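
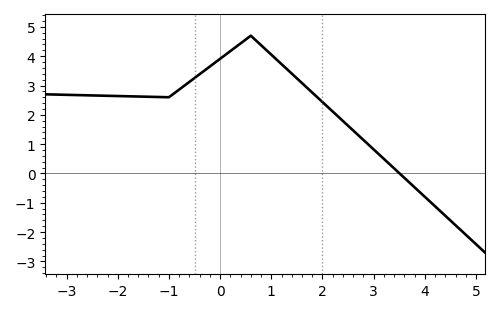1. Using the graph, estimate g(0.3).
4.31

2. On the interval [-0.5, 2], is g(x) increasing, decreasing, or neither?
neither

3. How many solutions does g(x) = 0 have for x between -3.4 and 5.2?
1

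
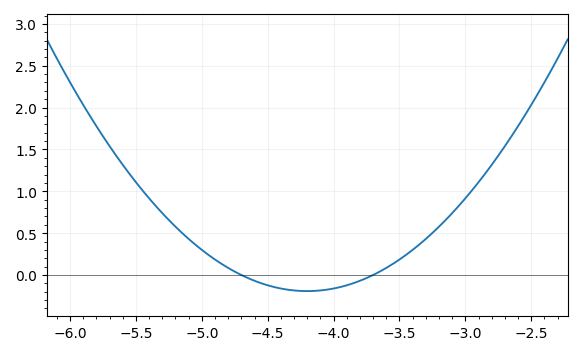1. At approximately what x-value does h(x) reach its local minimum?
-4.2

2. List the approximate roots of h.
-4.7, -3.7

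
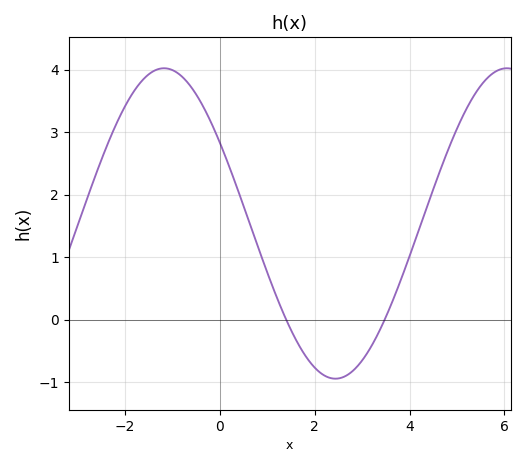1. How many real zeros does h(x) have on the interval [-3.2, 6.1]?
2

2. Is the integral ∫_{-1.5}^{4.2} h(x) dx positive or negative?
positive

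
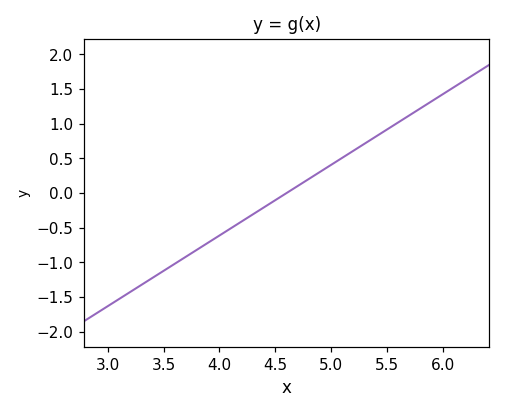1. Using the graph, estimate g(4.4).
-0.204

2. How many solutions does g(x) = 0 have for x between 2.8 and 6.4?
1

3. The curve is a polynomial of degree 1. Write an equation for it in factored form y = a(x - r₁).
y = 1.02(x - 4.6)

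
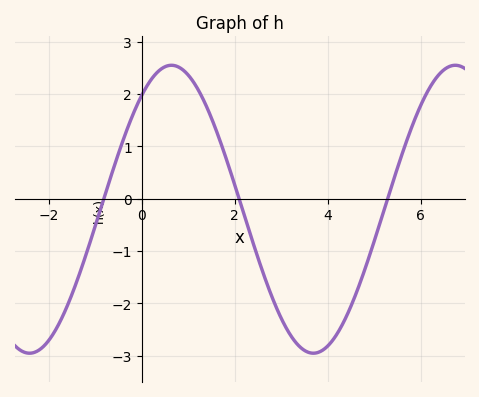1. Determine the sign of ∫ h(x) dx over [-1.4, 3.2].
positive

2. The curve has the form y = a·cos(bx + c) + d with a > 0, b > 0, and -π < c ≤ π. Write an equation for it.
y = 2.75cos(1x - 0.66) - 0.2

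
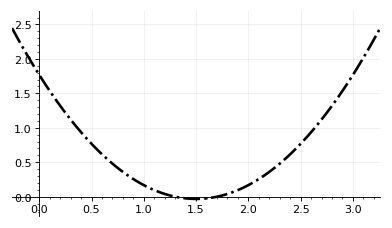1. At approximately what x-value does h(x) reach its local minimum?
1.5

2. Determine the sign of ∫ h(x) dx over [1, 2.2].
positive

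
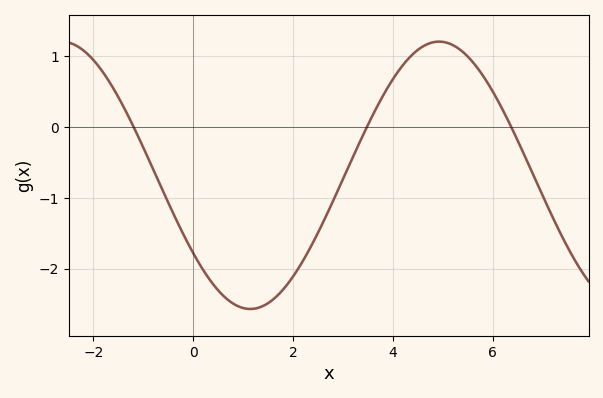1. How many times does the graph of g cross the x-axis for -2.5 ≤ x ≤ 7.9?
3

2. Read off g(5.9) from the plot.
0.628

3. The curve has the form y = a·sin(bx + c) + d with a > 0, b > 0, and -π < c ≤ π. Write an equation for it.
y = 1.89sin(0.83x - 2.52) - 0.68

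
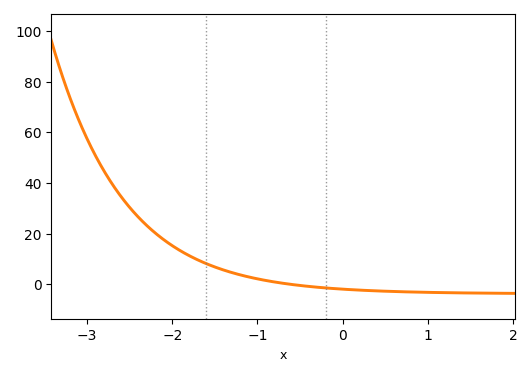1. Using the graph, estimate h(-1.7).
9.58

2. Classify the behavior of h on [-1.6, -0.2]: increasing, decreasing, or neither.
decreasing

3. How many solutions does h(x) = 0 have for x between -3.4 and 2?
1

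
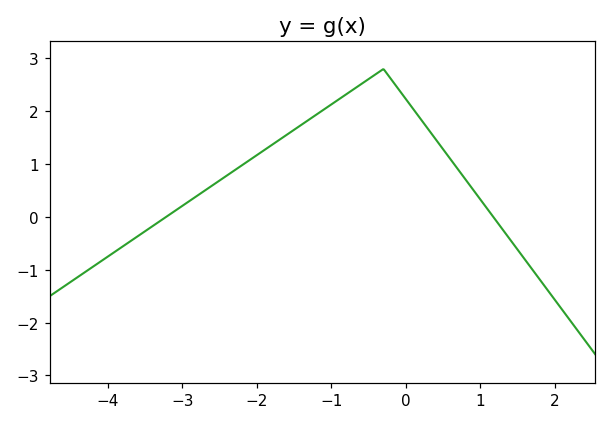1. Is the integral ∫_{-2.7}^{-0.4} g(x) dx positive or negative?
positive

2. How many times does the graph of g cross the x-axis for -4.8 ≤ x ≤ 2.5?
2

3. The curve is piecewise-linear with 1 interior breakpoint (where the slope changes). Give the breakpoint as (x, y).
(-0.3, 2.8)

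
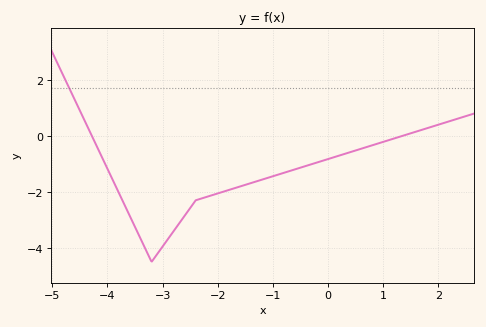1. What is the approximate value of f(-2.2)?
-2.18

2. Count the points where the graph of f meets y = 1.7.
1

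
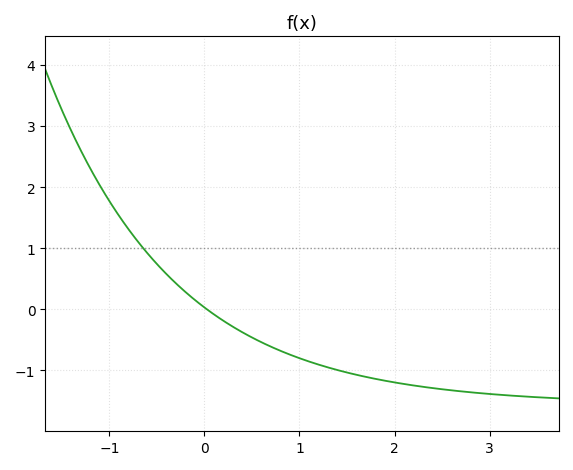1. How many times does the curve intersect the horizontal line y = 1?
1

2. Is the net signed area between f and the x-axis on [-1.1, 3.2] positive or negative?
negative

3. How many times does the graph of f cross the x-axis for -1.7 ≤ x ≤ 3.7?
1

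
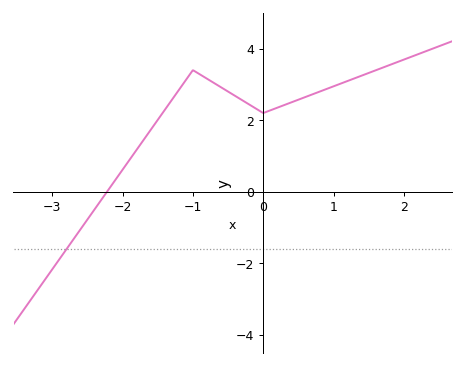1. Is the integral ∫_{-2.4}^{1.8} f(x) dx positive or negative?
positive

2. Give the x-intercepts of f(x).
-2.22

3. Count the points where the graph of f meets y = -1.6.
1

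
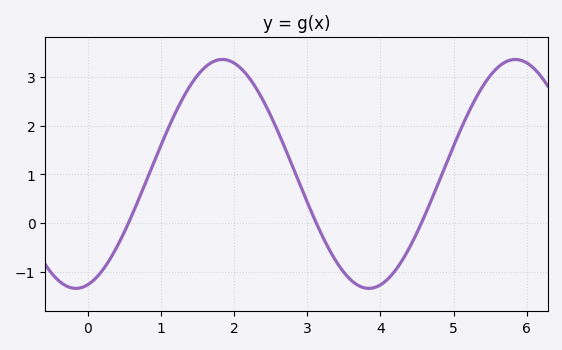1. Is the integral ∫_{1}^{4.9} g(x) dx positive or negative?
positive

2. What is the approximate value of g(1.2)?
2.3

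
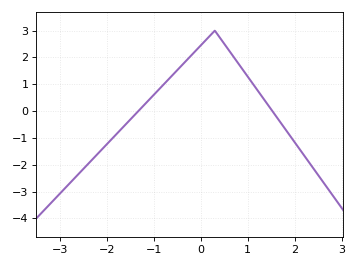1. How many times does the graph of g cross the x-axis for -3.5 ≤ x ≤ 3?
2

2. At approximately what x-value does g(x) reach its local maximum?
0.301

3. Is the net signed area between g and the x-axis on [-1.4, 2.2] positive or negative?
positive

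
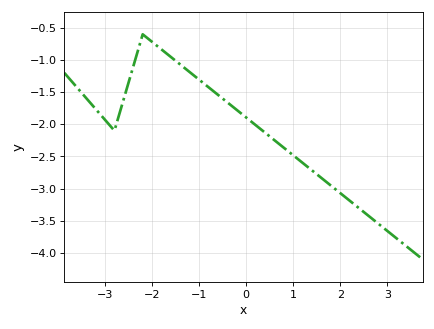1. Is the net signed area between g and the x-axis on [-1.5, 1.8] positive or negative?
negative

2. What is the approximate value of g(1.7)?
-2.9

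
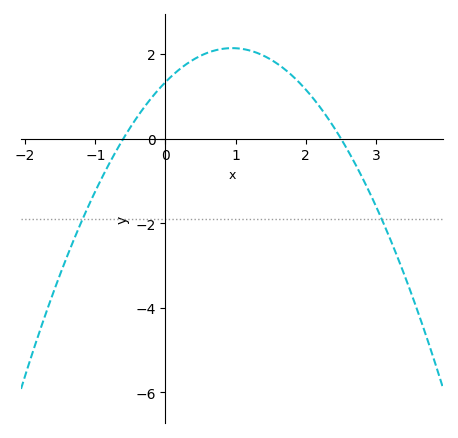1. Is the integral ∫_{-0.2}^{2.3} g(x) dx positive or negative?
positive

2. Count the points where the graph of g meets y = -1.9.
2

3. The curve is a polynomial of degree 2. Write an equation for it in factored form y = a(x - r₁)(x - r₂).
y = -0.89(x + 0.6)(x - 2.5)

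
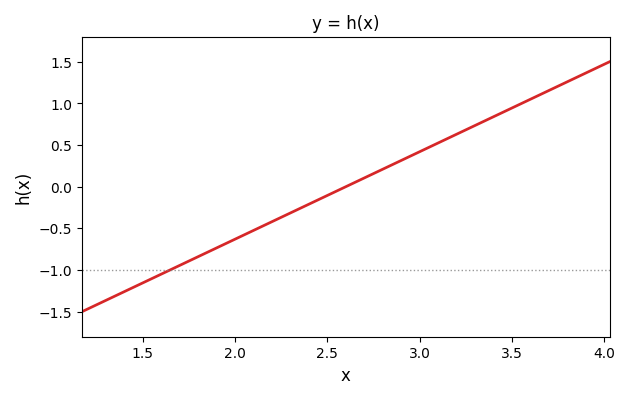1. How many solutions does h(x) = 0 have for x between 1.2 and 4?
1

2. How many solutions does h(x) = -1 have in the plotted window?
1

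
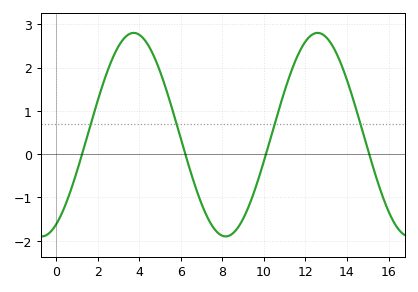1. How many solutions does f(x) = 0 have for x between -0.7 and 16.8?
4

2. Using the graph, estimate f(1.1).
-0.242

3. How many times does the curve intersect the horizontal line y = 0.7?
4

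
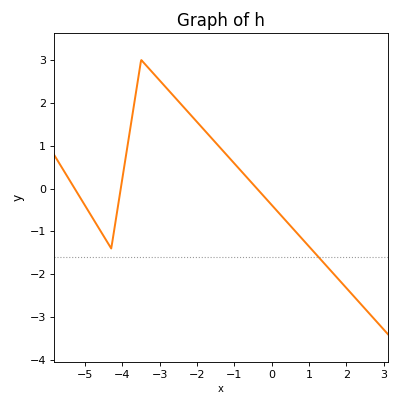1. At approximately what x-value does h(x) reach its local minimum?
-4.3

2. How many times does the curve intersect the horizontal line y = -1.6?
1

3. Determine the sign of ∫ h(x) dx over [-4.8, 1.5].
positive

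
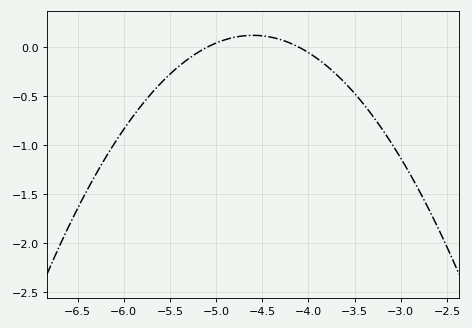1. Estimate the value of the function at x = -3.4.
-0.583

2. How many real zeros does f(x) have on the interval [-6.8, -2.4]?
2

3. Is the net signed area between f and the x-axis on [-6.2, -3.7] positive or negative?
negative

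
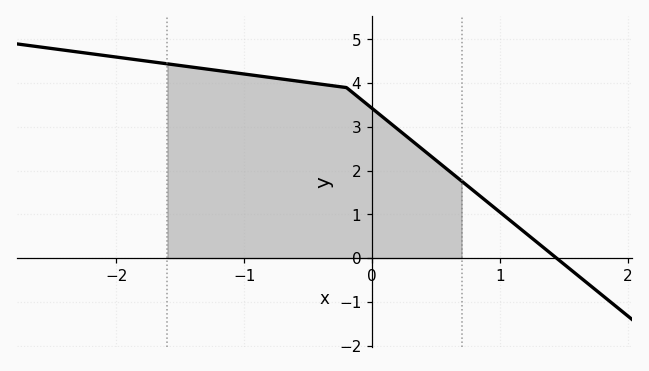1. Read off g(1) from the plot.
1.05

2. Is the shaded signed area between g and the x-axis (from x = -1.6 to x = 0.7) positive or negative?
positive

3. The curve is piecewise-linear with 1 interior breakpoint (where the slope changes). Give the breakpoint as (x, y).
(-0.2, 3.9)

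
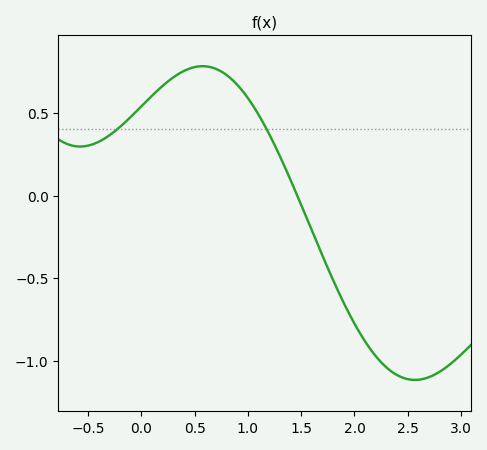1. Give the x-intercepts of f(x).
1.5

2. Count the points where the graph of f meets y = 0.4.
2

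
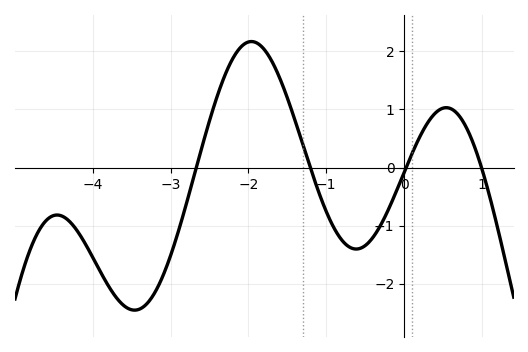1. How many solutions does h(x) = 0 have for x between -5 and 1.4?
4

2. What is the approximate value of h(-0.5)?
-1.35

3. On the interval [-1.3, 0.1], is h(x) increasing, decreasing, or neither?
neither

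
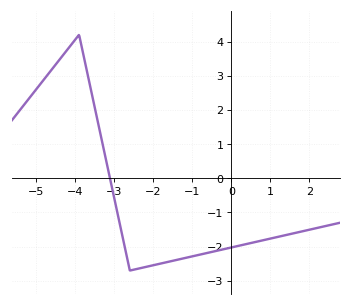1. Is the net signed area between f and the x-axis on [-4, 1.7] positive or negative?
negative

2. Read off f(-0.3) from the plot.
-2.1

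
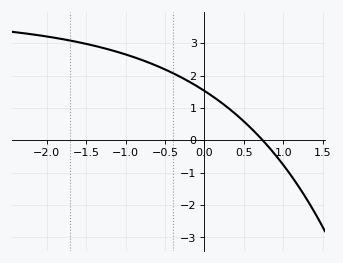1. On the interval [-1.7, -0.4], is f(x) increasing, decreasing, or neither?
decreasing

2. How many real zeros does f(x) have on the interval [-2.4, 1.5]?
1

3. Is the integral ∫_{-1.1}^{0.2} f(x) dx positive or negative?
positive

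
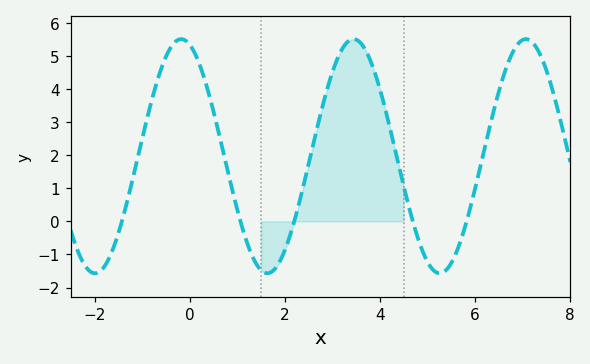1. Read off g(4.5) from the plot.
1.09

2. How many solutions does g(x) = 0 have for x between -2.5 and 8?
5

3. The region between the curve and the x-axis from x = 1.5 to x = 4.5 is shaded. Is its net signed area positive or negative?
positive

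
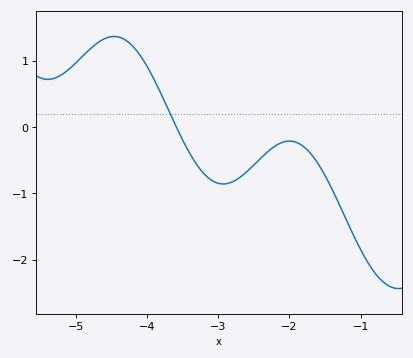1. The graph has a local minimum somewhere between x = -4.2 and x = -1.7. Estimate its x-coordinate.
-2.9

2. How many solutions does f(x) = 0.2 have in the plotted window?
1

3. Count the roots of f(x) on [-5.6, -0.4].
1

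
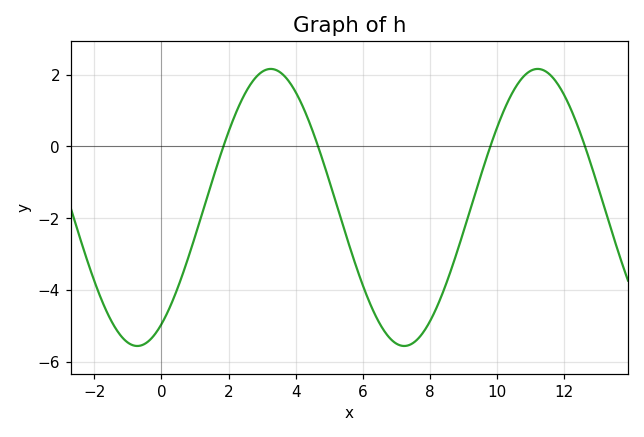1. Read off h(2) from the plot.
0.41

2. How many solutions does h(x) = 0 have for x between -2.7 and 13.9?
4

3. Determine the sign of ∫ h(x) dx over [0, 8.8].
negative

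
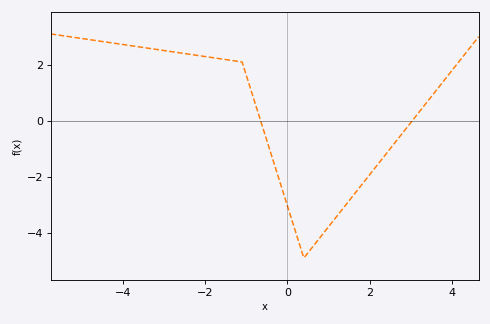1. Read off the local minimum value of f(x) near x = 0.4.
-4.9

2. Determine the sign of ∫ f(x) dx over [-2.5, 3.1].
negative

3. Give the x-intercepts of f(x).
-0.65, 3.03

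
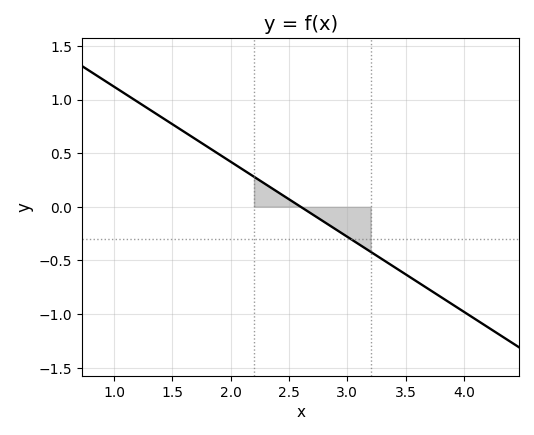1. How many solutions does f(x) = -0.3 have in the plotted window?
1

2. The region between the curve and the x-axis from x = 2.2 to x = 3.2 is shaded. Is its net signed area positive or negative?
negative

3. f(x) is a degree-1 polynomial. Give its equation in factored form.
y = -0.7(x - 2.6)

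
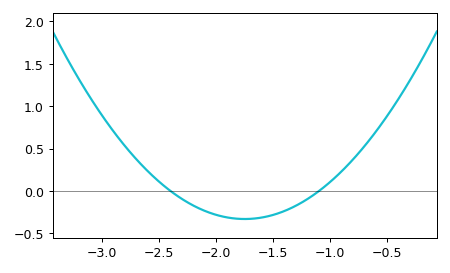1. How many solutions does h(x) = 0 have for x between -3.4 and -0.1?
2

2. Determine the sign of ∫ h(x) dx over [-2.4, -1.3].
negative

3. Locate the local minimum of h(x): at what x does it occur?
-1.75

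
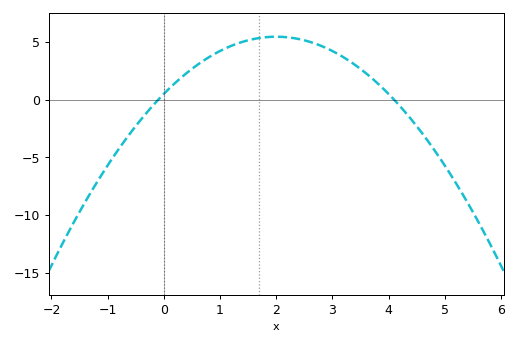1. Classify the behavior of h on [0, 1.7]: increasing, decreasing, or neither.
increasing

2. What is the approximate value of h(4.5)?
-2.28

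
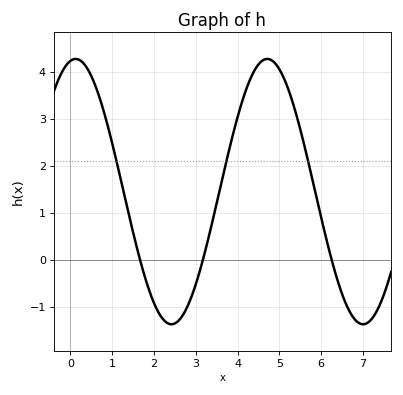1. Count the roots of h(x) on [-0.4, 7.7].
3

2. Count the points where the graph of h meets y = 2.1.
3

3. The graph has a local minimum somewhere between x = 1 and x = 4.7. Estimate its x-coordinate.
2.42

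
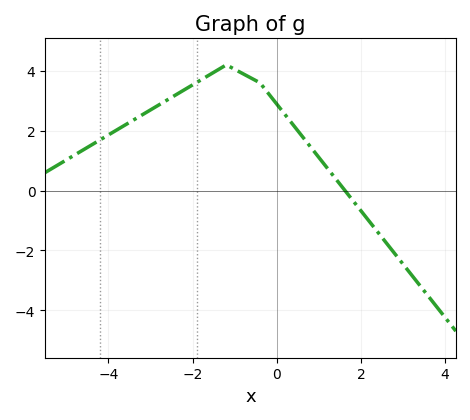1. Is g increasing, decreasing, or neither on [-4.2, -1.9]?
increasing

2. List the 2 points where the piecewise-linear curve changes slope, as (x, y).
(-1.2, 4.2); (-0.4, 3.6)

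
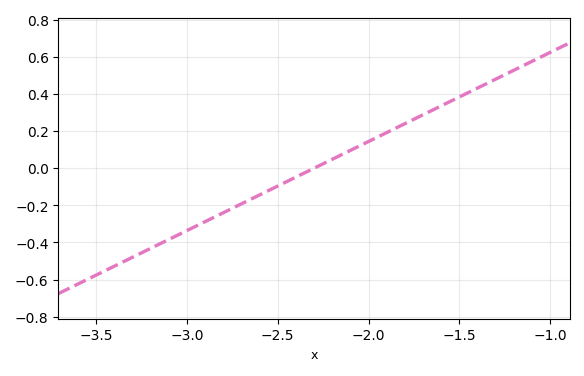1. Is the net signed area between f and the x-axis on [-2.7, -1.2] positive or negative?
positive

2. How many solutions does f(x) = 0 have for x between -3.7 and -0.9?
1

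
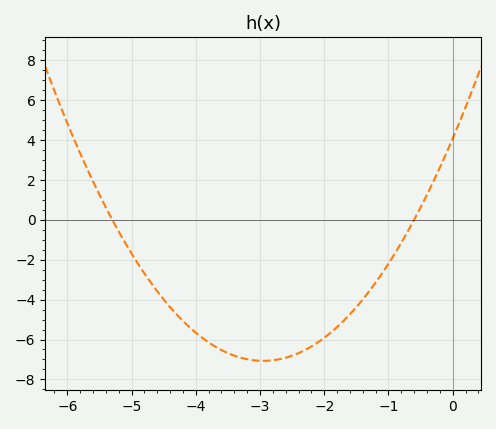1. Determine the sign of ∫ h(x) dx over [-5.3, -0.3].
negative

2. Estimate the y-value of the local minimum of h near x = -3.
-7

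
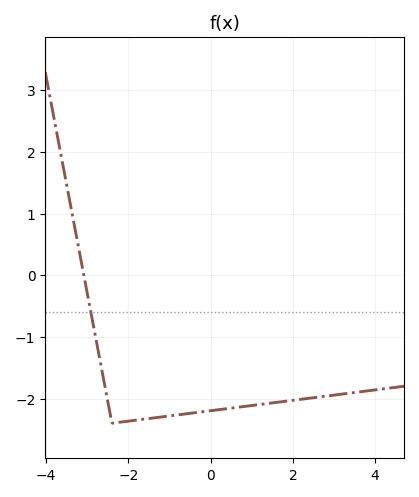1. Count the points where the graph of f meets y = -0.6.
1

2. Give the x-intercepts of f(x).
-3.08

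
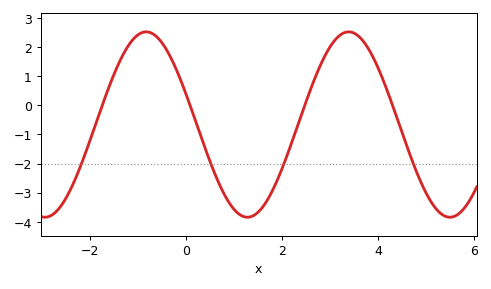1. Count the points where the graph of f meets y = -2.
4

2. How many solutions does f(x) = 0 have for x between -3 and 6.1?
4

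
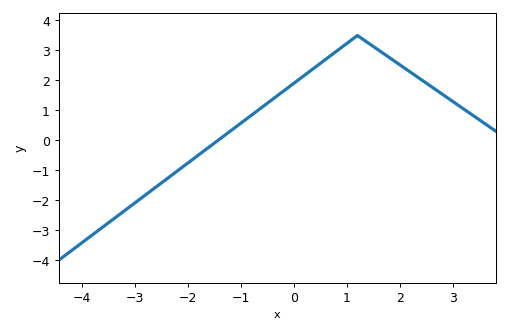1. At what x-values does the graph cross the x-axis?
-1.43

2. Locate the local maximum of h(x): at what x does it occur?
1.2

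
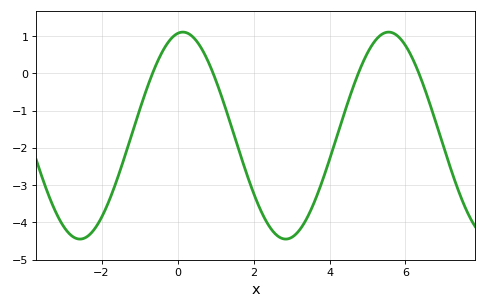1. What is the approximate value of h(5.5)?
1.1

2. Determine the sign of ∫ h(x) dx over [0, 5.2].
negative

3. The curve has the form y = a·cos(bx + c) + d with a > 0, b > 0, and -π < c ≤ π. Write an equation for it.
y = 2.78cos(1.16x - 0.162) - 1.67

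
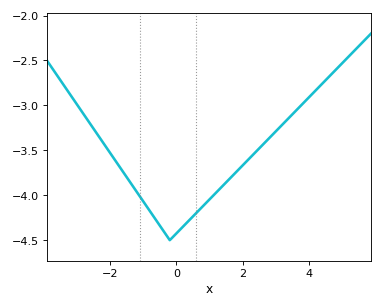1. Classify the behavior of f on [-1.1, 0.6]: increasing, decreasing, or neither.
neither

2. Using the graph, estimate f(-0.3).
-4.45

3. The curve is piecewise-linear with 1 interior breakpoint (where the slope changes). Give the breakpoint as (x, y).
(-0.2, -4.5)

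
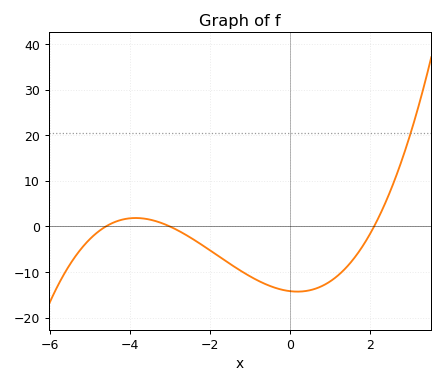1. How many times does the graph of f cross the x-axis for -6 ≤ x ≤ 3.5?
3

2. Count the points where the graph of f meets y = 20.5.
1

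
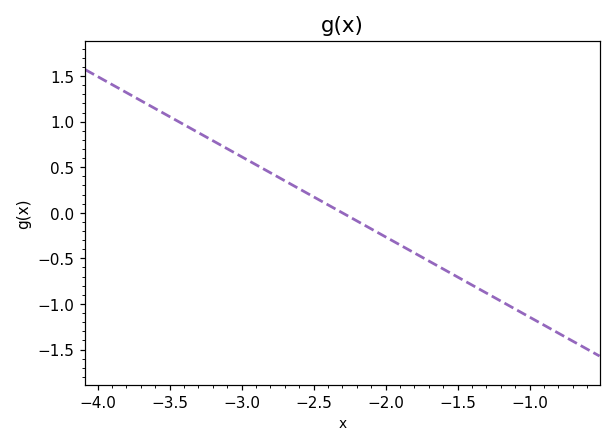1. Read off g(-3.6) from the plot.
1.14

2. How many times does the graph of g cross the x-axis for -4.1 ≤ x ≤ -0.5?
1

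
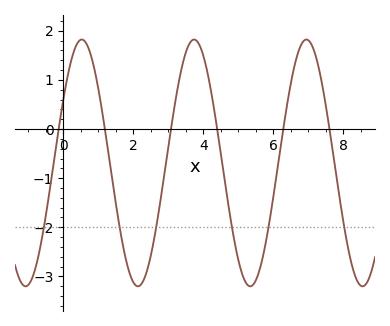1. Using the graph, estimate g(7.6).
0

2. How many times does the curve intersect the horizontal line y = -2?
6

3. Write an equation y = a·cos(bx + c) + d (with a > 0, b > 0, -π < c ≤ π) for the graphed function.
y = 2.51cos(2x - 1) - 0.69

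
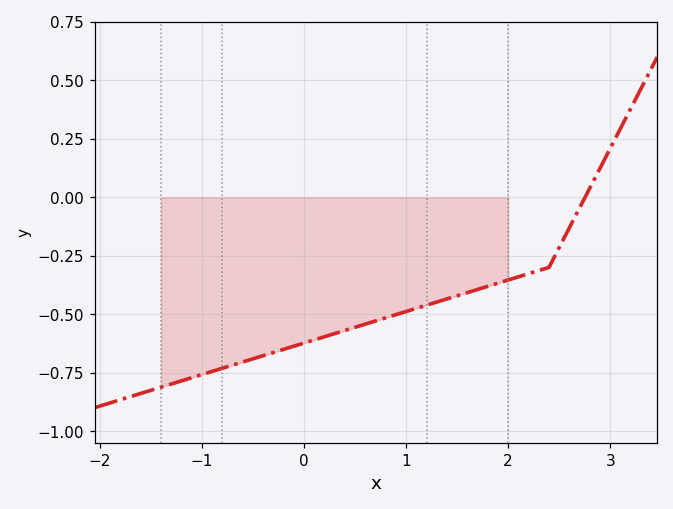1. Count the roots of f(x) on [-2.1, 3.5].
1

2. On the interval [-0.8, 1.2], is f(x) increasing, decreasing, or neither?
increasing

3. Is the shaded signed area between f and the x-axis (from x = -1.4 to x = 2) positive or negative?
negative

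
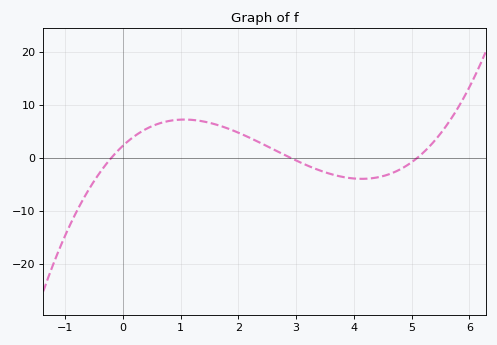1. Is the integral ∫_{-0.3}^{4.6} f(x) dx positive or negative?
positive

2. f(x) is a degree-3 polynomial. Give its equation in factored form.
y = 0.77(x + 0.2)(x - 2.9)(x - 5.1)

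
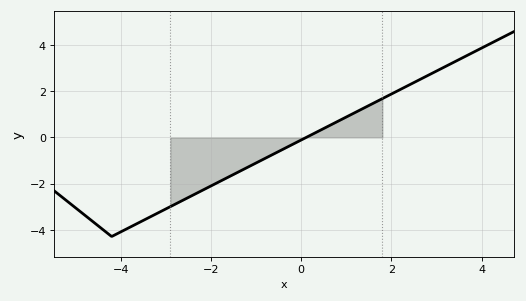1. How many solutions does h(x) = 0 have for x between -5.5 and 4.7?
1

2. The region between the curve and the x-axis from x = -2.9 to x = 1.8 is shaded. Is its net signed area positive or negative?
negative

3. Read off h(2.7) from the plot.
2.6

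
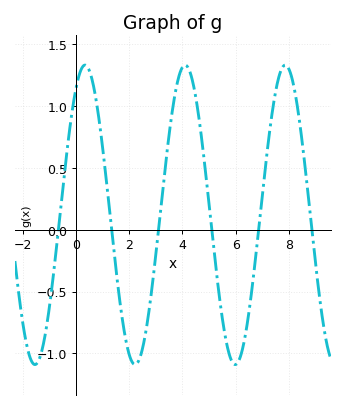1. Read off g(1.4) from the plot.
-0.116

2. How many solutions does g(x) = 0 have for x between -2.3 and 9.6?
6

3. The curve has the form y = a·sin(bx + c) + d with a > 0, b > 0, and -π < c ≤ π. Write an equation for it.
y = 1.21sin(1.67x + 1) + 0.12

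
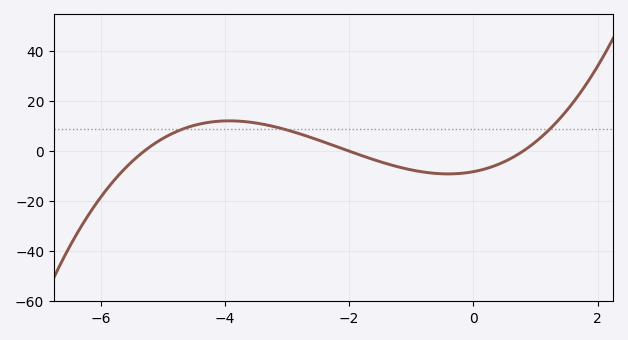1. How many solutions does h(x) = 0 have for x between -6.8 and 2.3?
3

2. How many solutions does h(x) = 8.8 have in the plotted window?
3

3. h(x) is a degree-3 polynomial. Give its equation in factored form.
y = 0.97(x + 5.3)(x + 2)(x - 0.8)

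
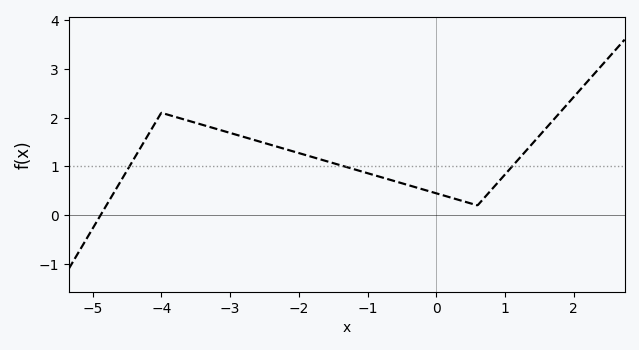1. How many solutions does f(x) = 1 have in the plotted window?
3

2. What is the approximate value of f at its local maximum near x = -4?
2.1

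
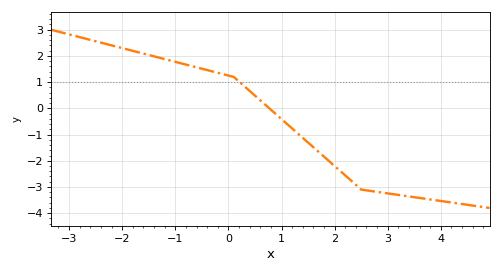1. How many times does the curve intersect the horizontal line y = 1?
1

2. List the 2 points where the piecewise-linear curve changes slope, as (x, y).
(0.1, 1.2); (2.5, -3.1)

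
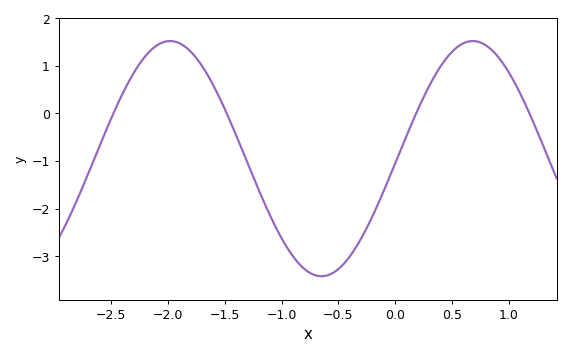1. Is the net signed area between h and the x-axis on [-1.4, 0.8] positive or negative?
negative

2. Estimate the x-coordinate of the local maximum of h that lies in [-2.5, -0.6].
-2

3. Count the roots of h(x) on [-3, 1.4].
4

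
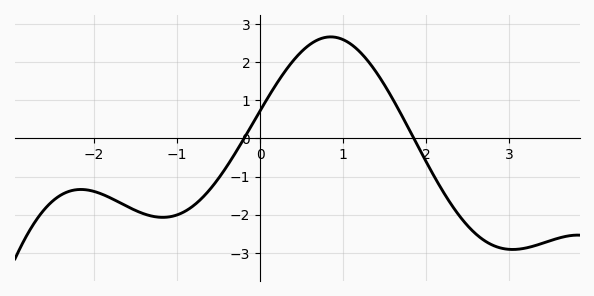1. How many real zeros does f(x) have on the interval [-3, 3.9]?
2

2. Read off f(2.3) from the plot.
-1.72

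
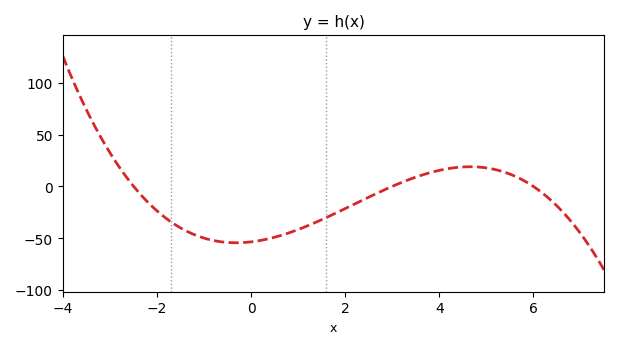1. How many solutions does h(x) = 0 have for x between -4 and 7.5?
3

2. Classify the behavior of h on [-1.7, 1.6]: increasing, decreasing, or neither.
neither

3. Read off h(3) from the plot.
0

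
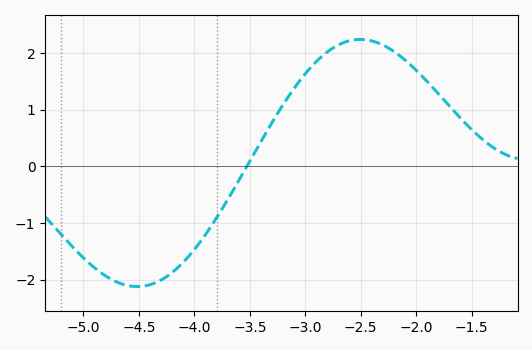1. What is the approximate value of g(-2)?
1.7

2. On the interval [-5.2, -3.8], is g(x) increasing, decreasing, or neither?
neither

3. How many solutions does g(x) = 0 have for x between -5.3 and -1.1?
1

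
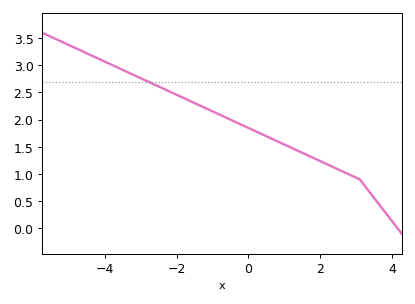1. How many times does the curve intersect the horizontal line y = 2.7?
1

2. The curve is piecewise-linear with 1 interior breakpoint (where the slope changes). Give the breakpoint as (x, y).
(3.1, 0.9)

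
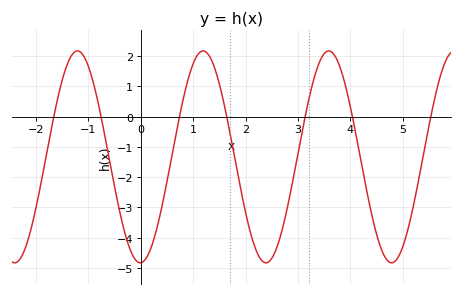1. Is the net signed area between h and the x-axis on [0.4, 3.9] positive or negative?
negative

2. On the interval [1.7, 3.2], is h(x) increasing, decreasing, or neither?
neither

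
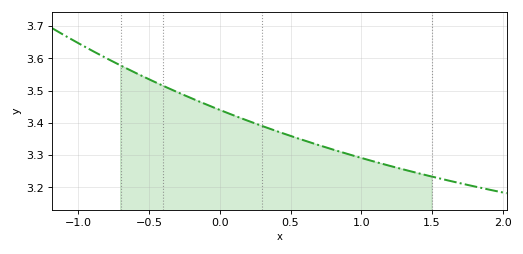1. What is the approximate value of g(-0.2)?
3.48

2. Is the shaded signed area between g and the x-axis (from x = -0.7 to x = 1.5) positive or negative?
positive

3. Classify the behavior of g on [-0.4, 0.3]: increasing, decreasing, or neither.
decreasing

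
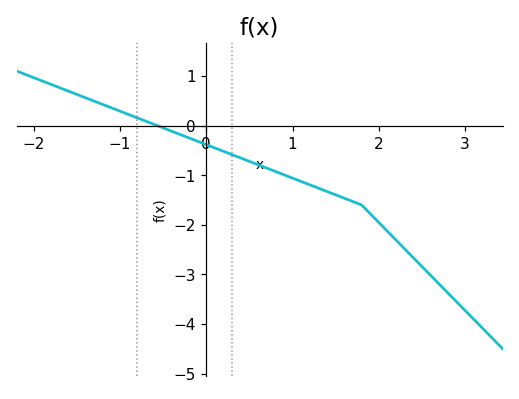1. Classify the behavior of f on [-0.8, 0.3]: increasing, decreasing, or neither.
decreasing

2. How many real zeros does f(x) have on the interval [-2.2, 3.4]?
1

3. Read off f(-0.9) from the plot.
0.222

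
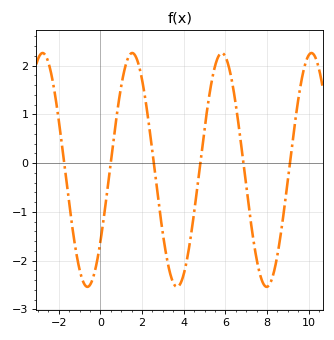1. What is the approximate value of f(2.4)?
0.6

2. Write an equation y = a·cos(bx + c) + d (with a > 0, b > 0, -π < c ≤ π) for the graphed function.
y = 2.4cos(1.5x - 2.2) - 0.14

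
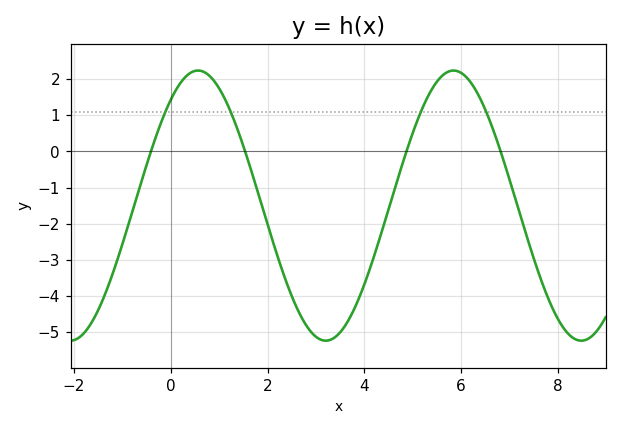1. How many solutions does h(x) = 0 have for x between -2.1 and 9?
4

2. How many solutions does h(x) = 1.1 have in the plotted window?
4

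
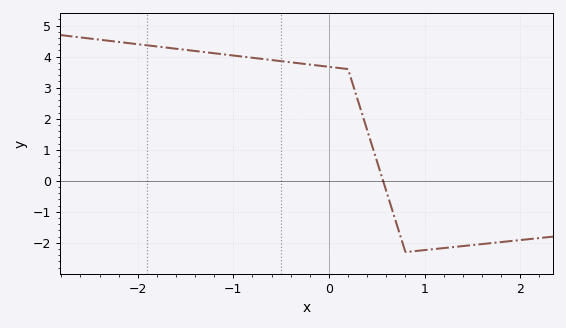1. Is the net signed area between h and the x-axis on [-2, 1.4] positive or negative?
positive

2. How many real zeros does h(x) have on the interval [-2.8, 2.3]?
1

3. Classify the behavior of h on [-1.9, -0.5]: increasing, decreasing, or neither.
decreasing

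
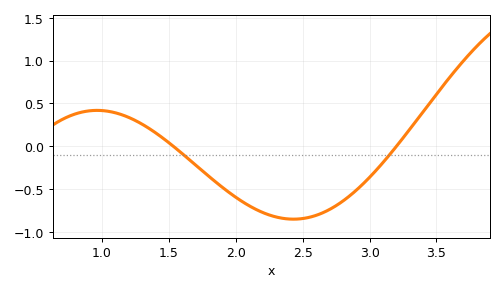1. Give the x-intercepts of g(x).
1.55, 3.2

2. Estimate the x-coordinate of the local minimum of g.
2.45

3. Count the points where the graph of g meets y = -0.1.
2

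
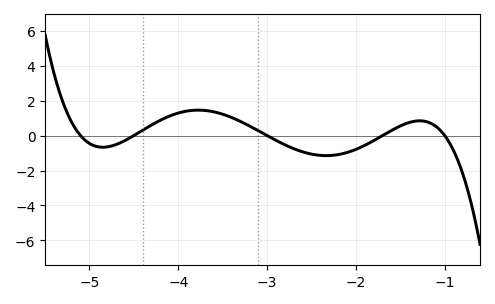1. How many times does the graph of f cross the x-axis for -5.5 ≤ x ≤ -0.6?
5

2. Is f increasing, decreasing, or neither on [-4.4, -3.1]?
neither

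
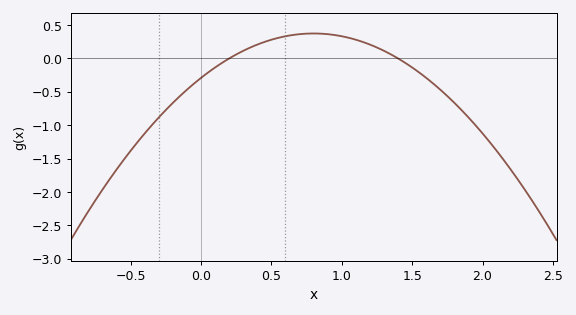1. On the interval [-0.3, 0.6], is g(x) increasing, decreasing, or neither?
increasing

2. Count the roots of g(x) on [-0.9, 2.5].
2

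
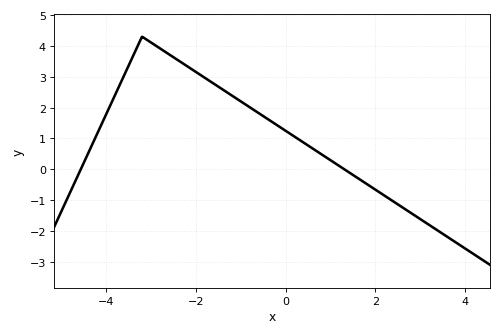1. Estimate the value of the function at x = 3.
-1.61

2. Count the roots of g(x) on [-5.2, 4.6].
2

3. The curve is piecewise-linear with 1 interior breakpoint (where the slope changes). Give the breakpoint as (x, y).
(-3.2, 4.3)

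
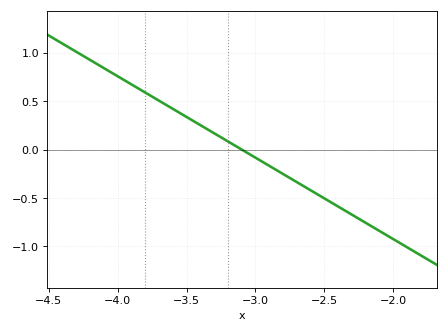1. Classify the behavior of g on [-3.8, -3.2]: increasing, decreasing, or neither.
decreasing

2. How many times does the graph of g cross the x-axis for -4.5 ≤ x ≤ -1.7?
1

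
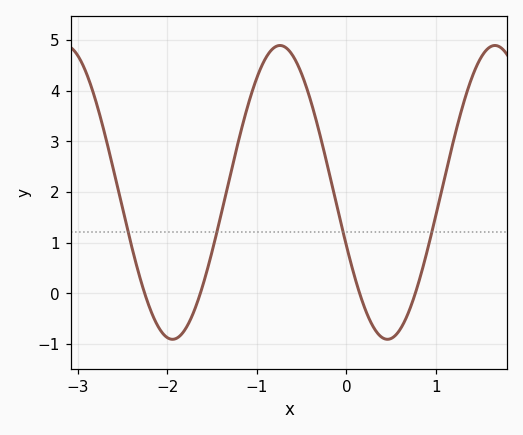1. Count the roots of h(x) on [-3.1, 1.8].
4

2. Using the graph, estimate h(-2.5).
1.69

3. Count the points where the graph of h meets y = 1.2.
4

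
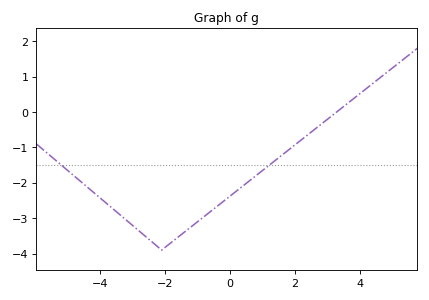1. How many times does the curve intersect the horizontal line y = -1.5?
2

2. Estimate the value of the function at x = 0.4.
-2.1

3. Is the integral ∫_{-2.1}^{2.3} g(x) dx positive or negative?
negative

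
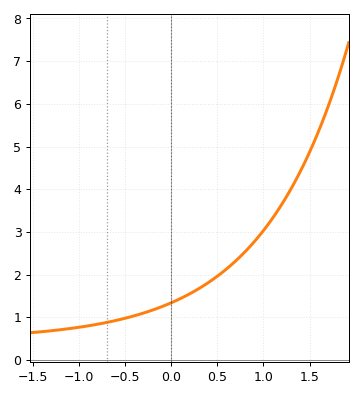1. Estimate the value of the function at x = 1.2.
3.65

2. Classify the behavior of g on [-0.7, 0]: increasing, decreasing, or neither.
increasing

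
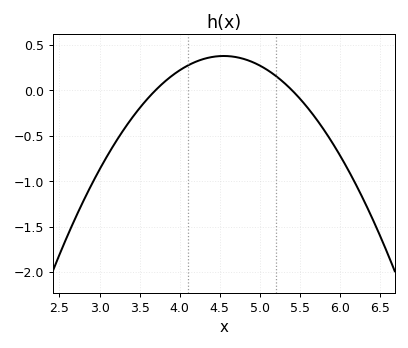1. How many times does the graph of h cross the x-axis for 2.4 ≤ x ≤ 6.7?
2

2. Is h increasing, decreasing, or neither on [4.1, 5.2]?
neither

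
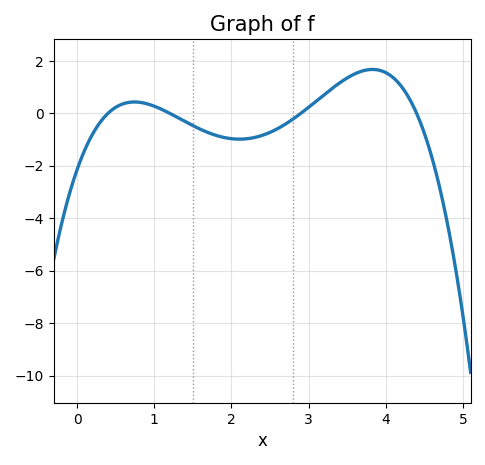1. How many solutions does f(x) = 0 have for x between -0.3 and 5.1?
4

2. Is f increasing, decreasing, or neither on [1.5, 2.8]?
neither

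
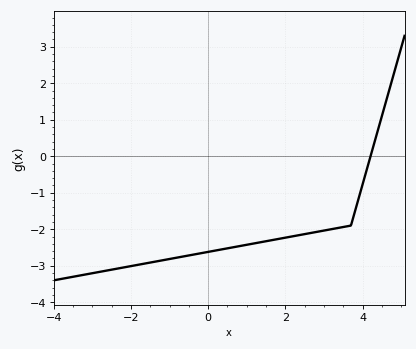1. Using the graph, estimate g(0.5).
-2.52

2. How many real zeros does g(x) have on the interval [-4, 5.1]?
1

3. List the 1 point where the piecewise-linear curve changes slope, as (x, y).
(3.7, -1.9)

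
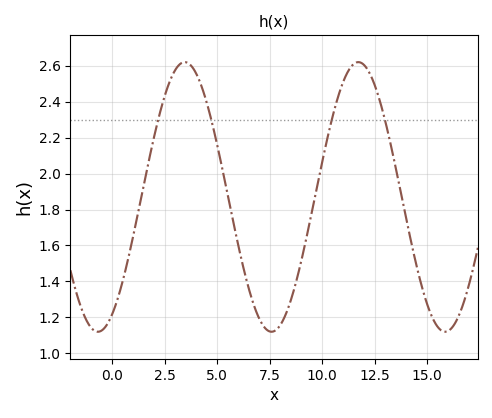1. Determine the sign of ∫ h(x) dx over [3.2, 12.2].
positive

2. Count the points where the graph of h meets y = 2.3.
4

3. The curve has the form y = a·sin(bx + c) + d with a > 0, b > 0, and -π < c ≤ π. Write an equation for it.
y = 0.75sin(0.76x - 1.06) + 1.87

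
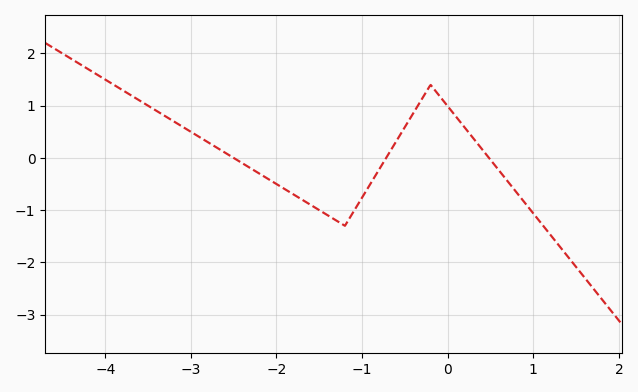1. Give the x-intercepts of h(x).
-2.5, -0.7, 0.5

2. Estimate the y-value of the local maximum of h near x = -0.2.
1.4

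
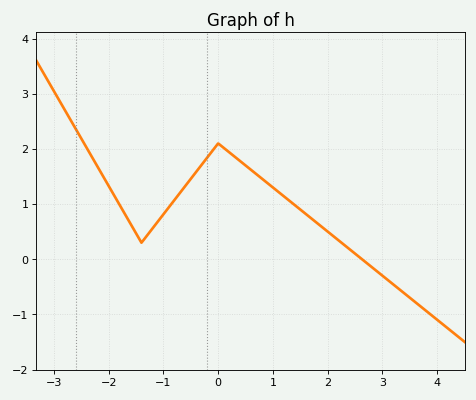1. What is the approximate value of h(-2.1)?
1.5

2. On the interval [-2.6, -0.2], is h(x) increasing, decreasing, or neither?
neither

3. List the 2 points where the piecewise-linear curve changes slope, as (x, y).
(-1.4, 0.3); (0, 2.1)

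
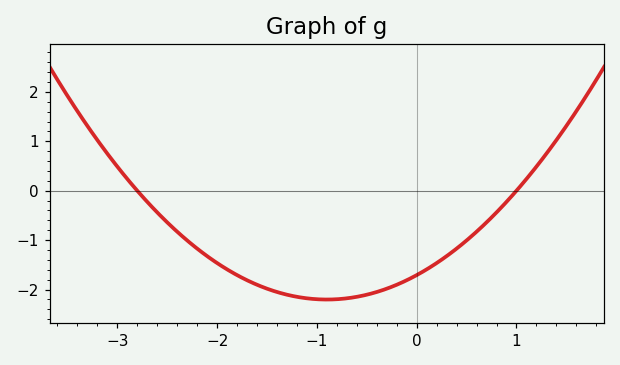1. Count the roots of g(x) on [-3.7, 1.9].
2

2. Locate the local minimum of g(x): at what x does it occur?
-0.9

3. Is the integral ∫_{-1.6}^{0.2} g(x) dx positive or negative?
negative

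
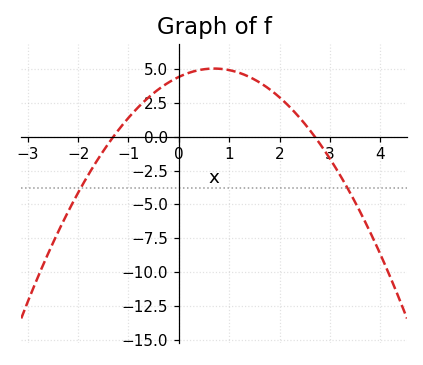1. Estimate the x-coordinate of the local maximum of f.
0.8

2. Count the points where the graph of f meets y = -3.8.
2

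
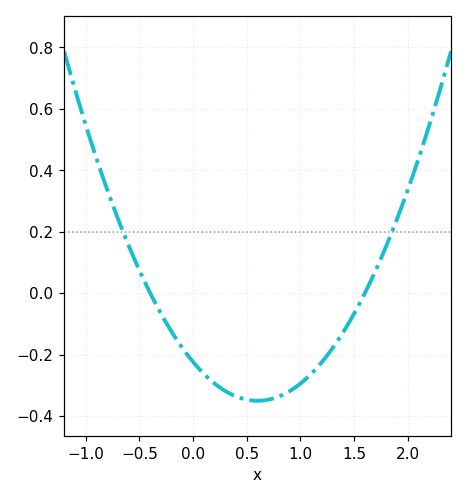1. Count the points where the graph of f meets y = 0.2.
2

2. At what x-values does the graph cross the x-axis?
-0.4, 1.6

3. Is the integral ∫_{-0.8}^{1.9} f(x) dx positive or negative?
negative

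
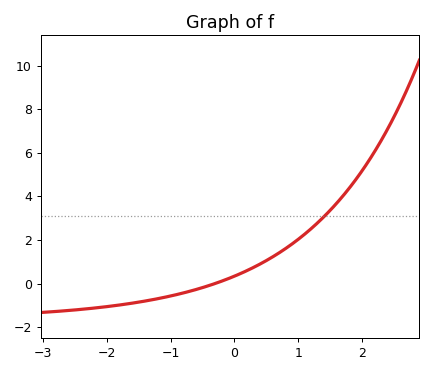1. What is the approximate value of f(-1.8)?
-0.985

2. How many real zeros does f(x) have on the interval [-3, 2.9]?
1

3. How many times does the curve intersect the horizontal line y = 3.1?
1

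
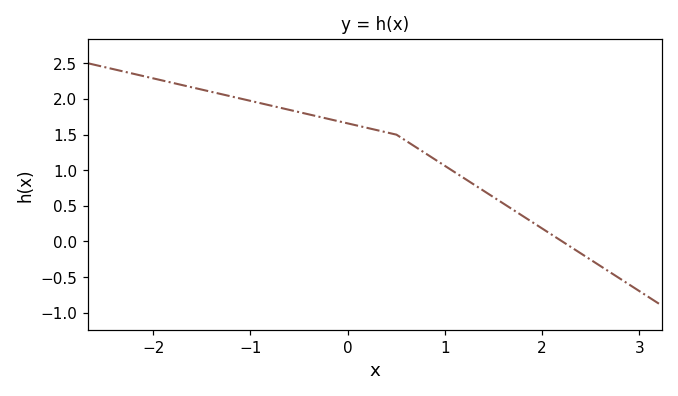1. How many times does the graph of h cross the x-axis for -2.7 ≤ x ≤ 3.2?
1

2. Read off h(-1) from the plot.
1.97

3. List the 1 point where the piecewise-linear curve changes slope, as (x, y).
(0.5, 1.5)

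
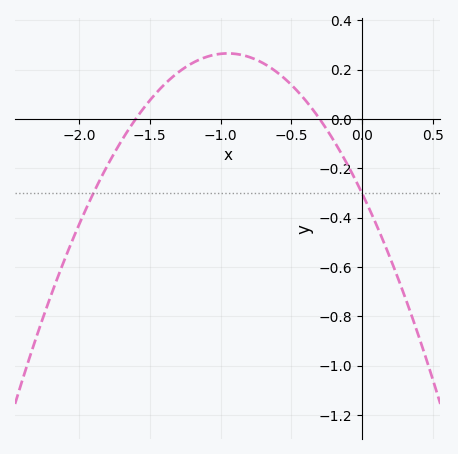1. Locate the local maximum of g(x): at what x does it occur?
-0.95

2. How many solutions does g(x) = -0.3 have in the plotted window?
2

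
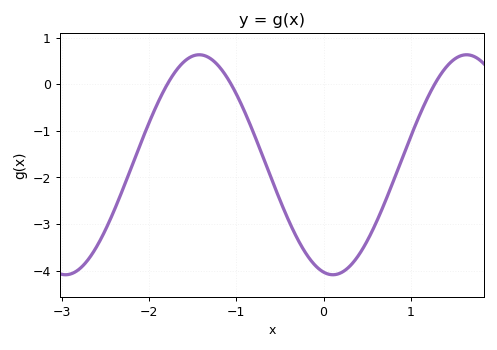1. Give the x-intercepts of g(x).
-1.79, -1.06, 1.27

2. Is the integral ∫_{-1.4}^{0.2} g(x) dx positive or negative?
negative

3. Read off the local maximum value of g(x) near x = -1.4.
0.63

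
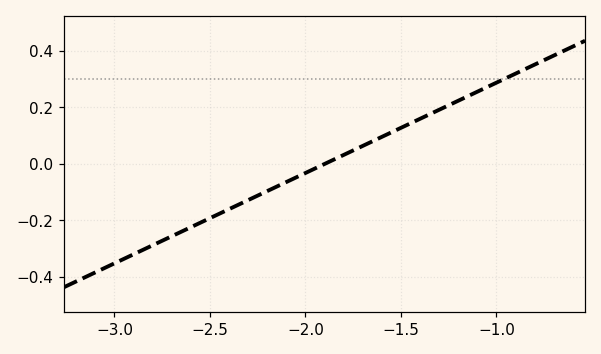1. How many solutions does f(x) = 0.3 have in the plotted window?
1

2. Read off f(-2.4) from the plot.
-0.16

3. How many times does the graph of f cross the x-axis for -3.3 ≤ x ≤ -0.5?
1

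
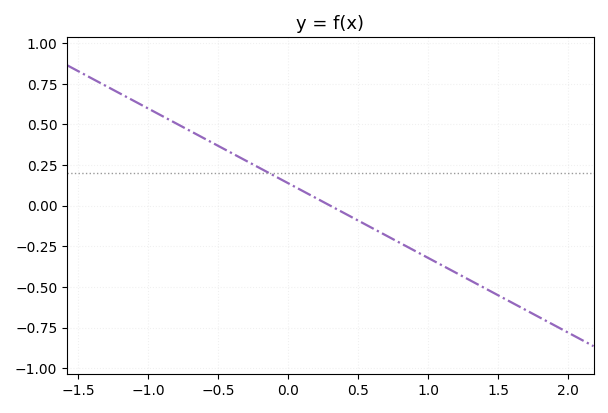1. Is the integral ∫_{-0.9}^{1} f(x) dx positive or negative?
positive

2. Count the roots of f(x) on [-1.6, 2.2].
1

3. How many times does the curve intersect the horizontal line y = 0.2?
1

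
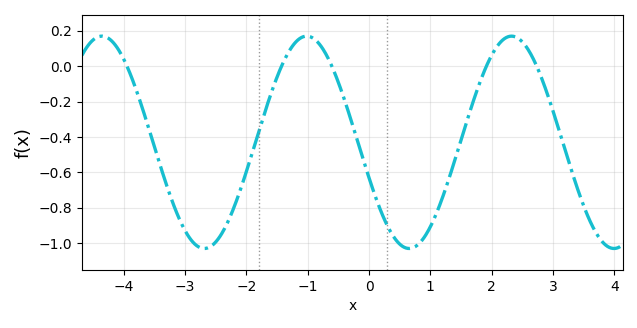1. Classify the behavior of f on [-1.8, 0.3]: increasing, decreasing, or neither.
neither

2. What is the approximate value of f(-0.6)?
-0.005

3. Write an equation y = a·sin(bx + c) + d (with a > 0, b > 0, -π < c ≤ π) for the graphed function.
y = 0.6sin(1.88x - 2.8) - 0.43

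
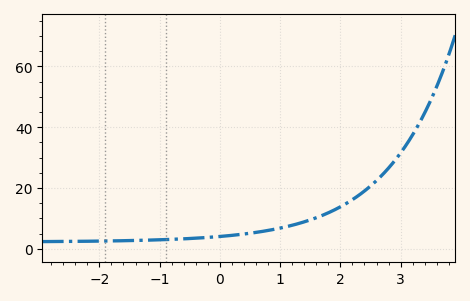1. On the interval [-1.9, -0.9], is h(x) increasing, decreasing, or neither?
increasing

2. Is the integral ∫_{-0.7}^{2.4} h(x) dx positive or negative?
positive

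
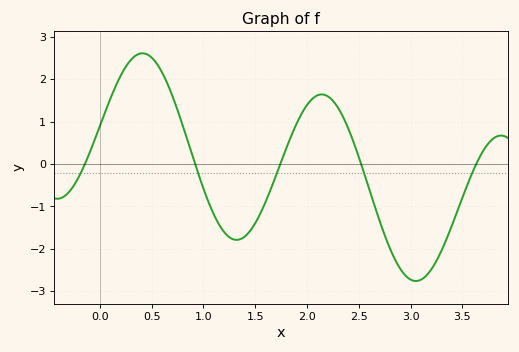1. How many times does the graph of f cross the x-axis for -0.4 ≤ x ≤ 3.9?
5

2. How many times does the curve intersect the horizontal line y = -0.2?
5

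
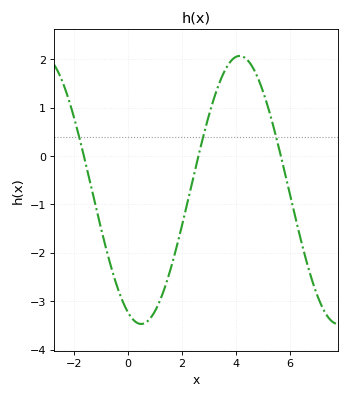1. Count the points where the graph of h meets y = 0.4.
3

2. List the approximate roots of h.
-1.64, 2.6, 5.66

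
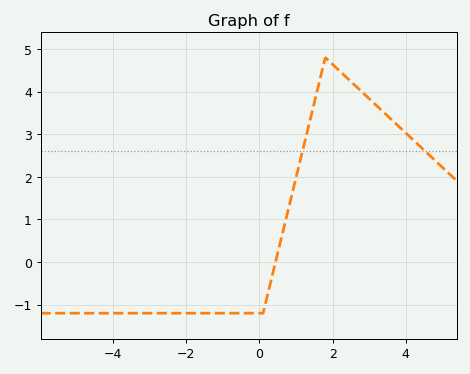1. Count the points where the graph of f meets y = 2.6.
2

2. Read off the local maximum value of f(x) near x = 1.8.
4.8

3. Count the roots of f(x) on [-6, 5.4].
1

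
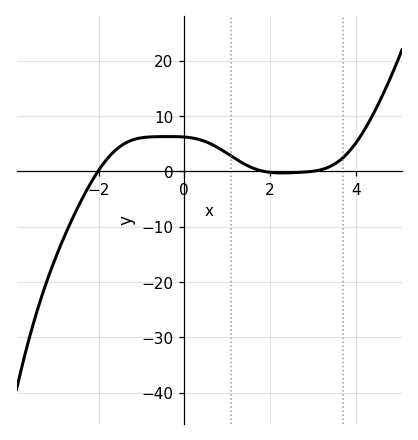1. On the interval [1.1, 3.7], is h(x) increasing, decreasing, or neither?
neither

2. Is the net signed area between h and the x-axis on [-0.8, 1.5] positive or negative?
positive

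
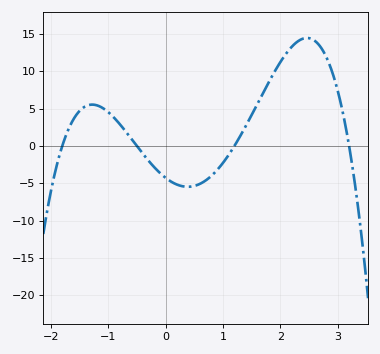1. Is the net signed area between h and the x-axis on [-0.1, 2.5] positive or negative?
positive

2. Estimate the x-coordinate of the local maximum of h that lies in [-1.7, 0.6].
-1.3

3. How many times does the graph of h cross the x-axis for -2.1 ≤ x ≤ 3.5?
4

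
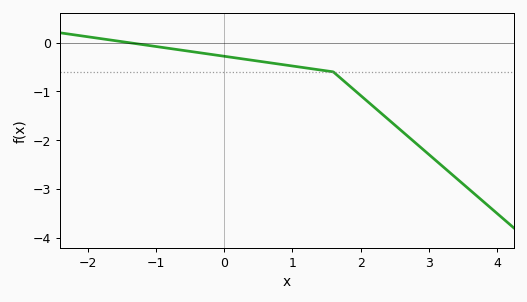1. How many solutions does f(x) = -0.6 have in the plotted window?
1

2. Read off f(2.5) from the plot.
-1.7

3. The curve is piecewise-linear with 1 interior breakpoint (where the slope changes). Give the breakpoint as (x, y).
(1.6, -0.6)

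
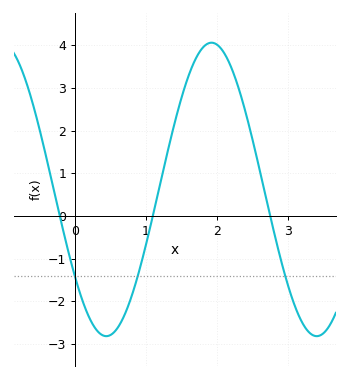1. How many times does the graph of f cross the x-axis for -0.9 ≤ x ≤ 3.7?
3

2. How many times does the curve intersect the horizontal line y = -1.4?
3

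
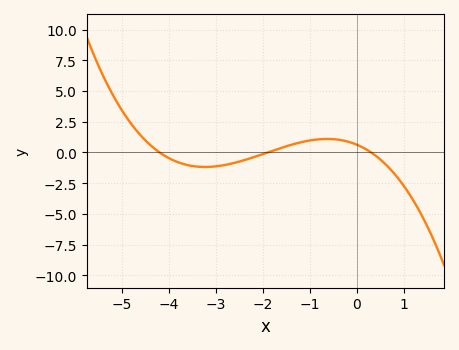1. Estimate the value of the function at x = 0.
0.5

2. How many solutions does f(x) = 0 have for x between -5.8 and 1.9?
3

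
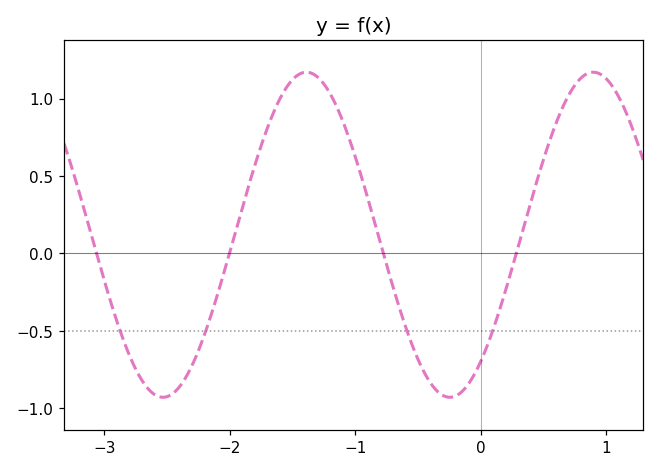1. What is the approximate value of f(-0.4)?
-0.838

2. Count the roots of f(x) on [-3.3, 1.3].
4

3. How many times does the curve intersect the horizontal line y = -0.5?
4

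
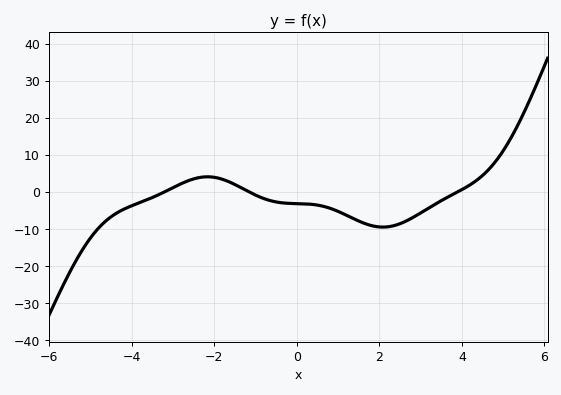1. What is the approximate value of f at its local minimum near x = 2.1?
-9.48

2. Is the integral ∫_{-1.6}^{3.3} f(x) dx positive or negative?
negative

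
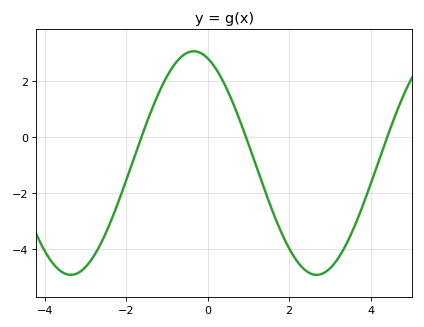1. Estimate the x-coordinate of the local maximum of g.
-0.346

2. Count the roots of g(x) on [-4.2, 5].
3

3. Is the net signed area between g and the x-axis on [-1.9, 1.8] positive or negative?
positive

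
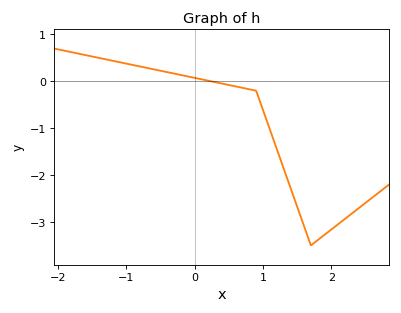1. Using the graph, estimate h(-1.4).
0.5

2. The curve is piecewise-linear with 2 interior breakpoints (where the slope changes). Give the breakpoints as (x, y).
(0.9, -0.2); (1.7, -3.5)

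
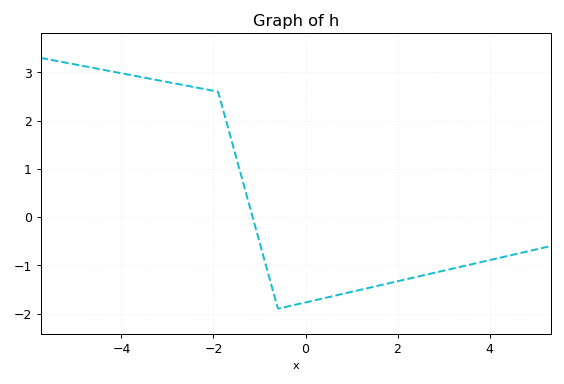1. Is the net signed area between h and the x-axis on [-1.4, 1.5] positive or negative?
negative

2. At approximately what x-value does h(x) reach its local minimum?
-0.6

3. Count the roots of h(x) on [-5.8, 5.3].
1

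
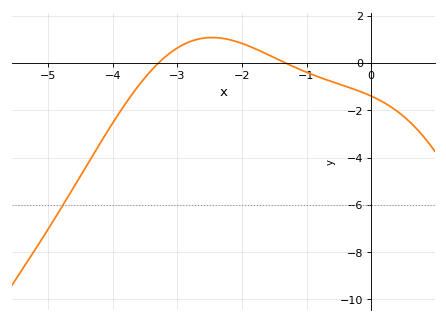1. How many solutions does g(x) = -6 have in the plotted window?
1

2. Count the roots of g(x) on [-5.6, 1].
2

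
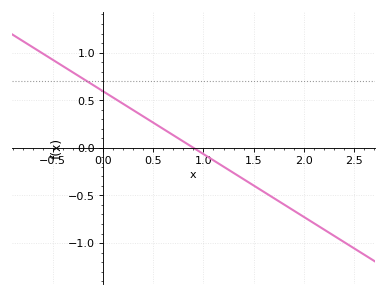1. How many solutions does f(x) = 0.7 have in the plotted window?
1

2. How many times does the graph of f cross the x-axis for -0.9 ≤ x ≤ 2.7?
1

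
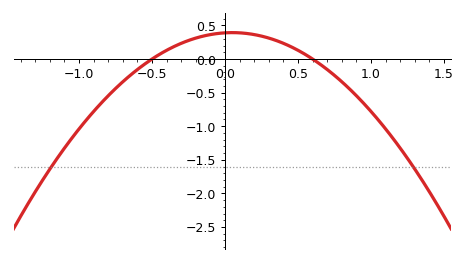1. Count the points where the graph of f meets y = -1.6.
2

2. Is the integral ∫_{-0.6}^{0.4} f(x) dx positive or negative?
positive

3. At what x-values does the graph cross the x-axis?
-0.5, 0.6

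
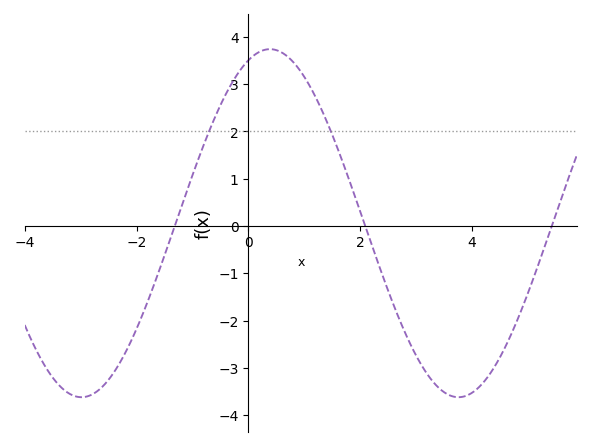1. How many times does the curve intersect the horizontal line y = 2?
2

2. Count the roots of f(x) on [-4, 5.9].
3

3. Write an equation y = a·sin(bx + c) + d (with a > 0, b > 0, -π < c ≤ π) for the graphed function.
y = 3.68sin(0.93x + 1.2) + 0.06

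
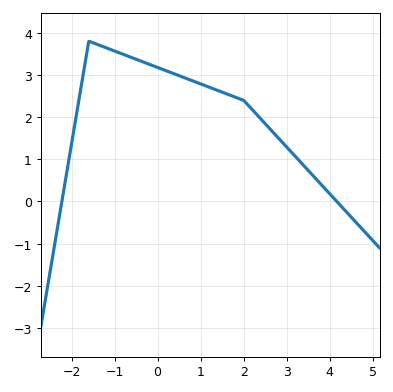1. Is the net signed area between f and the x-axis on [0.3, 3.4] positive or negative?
positive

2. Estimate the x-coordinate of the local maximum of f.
-1.6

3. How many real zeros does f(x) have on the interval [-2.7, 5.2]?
2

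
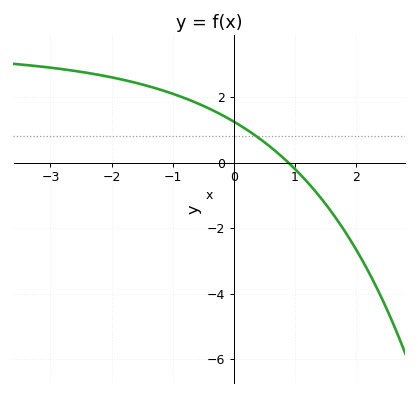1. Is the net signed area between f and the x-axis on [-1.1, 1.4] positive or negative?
positive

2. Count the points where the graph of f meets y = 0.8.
1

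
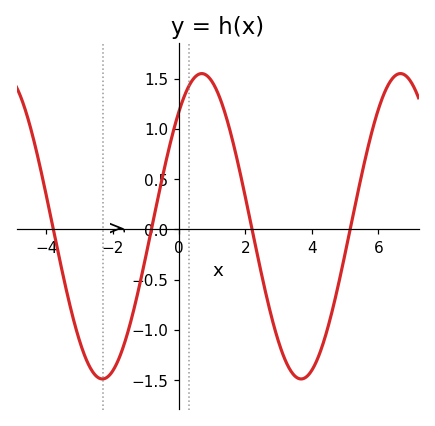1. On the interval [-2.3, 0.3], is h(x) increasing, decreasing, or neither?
increasing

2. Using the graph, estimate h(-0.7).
0.2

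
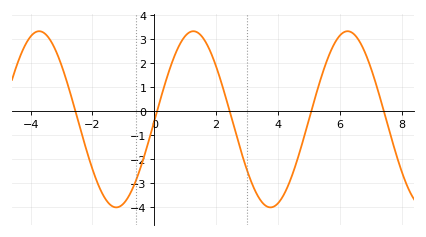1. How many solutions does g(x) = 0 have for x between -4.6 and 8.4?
5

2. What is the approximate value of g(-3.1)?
2.26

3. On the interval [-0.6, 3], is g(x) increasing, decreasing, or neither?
neither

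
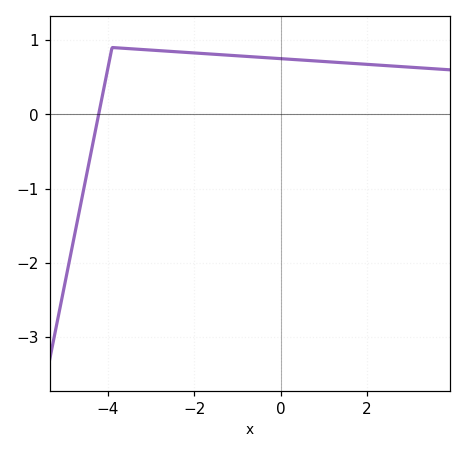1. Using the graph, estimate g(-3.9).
0.9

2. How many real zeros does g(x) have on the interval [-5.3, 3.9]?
1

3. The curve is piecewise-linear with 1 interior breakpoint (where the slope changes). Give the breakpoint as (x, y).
(-3.9, 0.9)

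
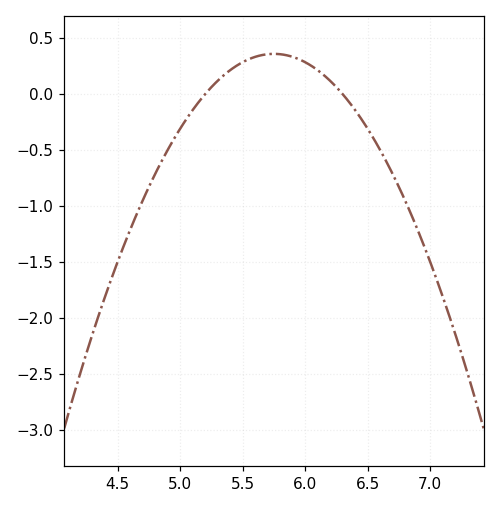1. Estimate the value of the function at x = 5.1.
-0.143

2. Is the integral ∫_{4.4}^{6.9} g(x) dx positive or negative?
negative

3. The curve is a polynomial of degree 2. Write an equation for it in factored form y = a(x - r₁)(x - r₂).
y = -1.19(x - 5.2)(x - 6.3)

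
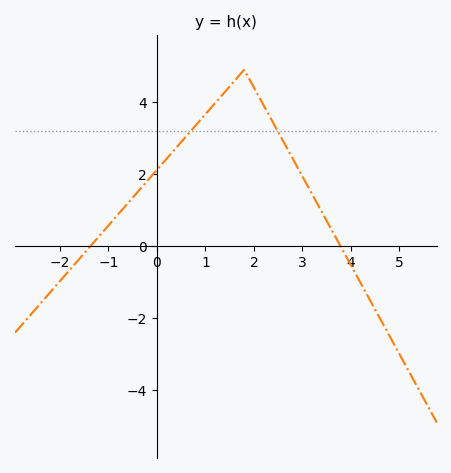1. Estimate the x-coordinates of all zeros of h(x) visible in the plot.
-1.37, 3.79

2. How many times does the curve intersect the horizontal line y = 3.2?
2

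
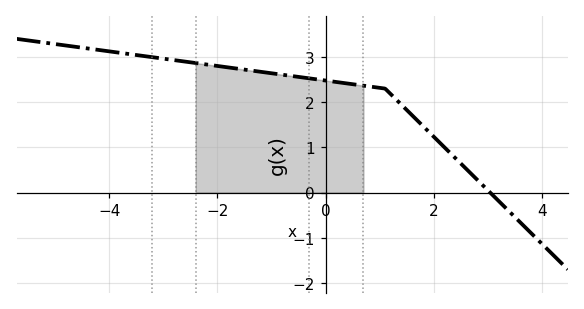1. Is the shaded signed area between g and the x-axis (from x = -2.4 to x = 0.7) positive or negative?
positive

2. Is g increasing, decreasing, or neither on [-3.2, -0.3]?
decreasing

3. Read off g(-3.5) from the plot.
3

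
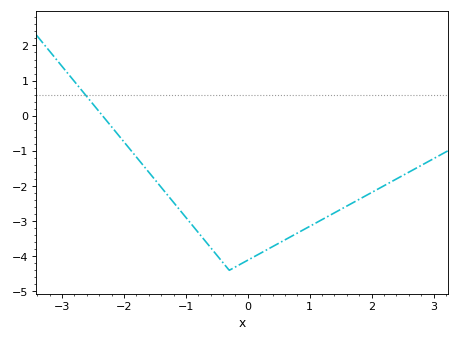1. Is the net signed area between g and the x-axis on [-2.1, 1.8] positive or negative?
negative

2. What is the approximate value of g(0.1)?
-4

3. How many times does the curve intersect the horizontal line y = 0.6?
1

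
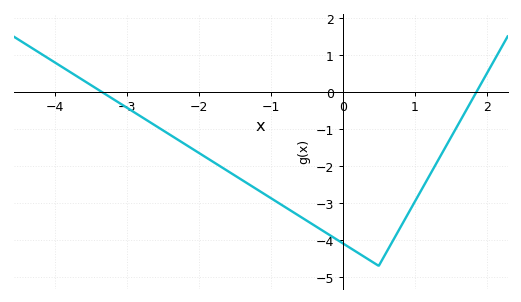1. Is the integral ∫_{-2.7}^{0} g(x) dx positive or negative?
negative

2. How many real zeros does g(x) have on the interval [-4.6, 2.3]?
2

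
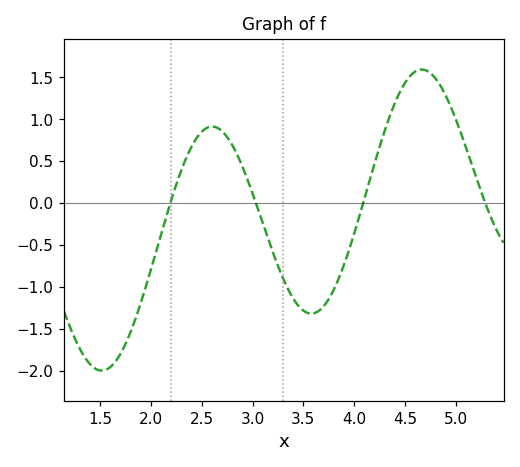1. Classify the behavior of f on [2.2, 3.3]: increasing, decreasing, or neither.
neither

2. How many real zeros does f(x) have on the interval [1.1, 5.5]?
4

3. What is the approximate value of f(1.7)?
-1.8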